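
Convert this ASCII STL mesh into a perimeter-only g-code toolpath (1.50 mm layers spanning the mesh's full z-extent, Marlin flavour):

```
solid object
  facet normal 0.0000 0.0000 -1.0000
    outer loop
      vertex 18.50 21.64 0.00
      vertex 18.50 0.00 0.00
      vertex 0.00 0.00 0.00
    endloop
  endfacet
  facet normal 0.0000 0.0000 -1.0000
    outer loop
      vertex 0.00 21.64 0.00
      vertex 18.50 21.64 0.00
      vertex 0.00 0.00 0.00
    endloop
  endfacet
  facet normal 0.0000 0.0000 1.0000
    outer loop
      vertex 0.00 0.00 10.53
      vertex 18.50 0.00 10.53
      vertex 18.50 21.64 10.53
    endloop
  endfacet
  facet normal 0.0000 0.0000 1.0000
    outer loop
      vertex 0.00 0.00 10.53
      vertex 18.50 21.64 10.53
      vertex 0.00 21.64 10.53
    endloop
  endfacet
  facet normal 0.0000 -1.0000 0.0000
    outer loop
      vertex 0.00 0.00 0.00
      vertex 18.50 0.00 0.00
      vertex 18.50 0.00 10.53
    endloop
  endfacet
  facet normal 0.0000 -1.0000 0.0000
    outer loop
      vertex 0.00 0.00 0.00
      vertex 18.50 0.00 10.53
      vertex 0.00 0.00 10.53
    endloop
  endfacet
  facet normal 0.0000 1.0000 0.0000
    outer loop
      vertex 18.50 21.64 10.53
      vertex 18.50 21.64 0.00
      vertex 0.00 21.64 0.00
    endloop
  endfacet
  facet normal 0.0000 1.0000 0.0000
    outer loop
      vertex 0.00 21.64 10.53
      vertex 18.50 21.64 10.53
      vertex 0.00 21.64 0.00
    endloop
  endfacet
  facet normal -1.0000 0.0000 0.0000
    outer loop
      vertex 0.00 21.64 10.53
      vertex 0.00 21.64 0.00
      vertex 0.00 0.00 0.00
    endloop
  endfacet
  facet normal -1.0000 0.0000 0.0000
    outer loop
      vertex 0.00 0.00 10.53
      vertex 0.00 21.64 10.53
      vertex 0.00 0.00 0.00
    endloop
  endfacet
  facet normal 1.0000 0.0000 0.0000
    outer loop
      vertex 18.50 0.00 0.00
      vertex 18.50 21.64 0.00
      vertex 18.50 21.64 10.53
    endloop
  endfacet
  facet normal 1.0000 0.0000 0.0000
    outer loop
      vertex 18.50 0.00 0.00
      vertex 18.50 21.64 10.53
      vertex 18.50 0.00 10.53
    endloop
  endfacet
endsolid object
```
; perimeter-only toolpath
G21 ; units = mm
G90 ; absolute positioning
G28 ; home
; layer 1
G0 Z1.50
G0 X0.00 Y0.00
G1 X18.50 Y0.00
G1 X18.50 Y21.64
G1 X0.00 Y21.64
G1 X0.00 Y0.00
; layer 2
G0 Z3.01
G0 X0.00 Y0.00
G1 X18.50 Y0.00
G1 X18.50 Y21.64
G1 X0.00 Y21.64
G1 X0.00 Y0.00
; layer 3
G0 Z4.51
G0 X0.00 Y0.00
G1 X18.50 Y0.00
G1 X18.50 Y21.64
G1 X0.00 Y21.64
G1 X0.00 Y0.00
; layer 4
G0 Z6.02
G0 X0.00 Y0.00
G1 X18.50 Y0.00
G1 X18.50 Y21.64
G1 X0.00 Y21.64
G1 X0.00 Y0.00
; layer 5
G0 Z7.52
G0 X0.00 Y0.00
G1 X18.50 Y0.00
G1 X18.50 Y21.64
G1 X0.00 Y21.64
G1 X0.00 Y0.00
; layer 6
G0 Z9.03
G0 X0.00 Y0.00
G1 X18.50 Y0.00
G1 X18.50 Y21.64
G1 X0.00 Y21.64
G1 X0.00 Y0.00
; layer 7
G0 Z10.53
G0 X0.00 Y0.00
G1 X18.50 Y0.00
G1 X18.50 Y21.64
G1 X0.00 Y21.64
G1 X0.00 Y0.00
M2 ; end

The solid is a rectangular box, roughly 18.5 × 21.6 mm footprint and 10.5 mm tall. Slicing at Δz = 1.50 mm — 7 equal slices spanning the solid's height, so layer i sits at z = i·h/7 — gives 7 non-empty perimeters. Each is a 4-segment closed polygon; G0 lifts to the layer z and rapids to the start vertex, then G1 traces the edges.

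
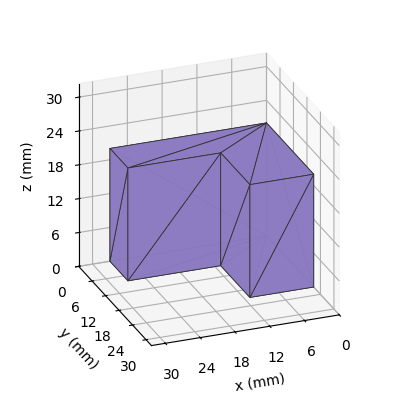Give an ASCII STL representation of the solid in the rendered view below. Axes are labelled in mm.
Reading the render: the shape is an L-shaped prism: outer 27 × 21 mm, arm thicknesses ≈ 8 mm (horizontal) and 11 mm (vertical), extruded 20 mm in z (dimensions read to the nearest mm from the axis ticks). For the STL, each face is triangulated and given an outward normal.

solid part
  facet normal 0.0000 0.0000 -1.0000
    outer loop
      vertex 27.000 8.000 0.000
      vertex 27.000 0.000 0.000
      vertex 0.000 0.000 0.000
    endloop
  endfacet
  facet normal 0.0000 0.0000 -1.0000
    outer loop
      vertex 11.000 8.000 0.000
      vertex 27.000 8.000 0.000
      vertex 0.000 0.000 0.000
    endloop
  endfacet
  facet normal 0.0000 0.0000 -1.0000
    outer loop
      vertex 11.000 21.000 0.000
      vertex 11.000 8.000 0.000
      vertex 0.000 0.000 0.000
    endloop
  endfacet
  facet normal 0.0000 0.0000 -1.0000
    outer loop
      vertex 0.000 21.000 0.000
      vertex 11.000 21.000 0.000
      vertex 0.000 0.000 0.000
    endloop
  endfacet
  facet normal 0.0000 0.0000 1.0000
    outer loop
      vertex 0.000 0.000 20.000
      vertex 27.000 0.000 20.000
      vertex 27.000 8.000 20.000
    endloop
  endfacet
  facet normal 0.0000 0.0000 1.0000
    outer loop
      vertex 0.000 0.000 20.000
      vertex 27.000 8.000 20.000
      vertex 11.000 8.000 20.000
    endloop
  endfacet
  facet normal 0.0000 0.0000 1.0000
    outer loop
      vertex 0.000 0.000 20.000
      vertex 11.000 8.000 20.000
      vertex 11.000 21.000 20.000
    endloop
  endfacet
  facet normal 0.0000 0.0000 1.0000
    outer loop
      vertex 0.000 0.000 20.000
      vertex 11.000 21.000 20.000
      vertex 0.000 21.000 20.000
    endloop
  endfacet
  facet normal 0.0000 -1.0000 0.0000
    outer loop
      vertex 0.000 0.000 0.000
      vertex 27.000 0.000 0.000
      vertex 27.000 0.000 20.000
    endloop
  endfacet
  facet normal 0.0000 -1.0000 0.0000
    outer loop
      vertex 0.000 0.000 0.000
      vertex 27.000 0.000 20.000
      vertex 0.000 0.000 20.000
    endloop
  endfacet
  facet normal 1.0000 0.0000 0.0000
    outer loop
      vertex 27.000 0.000 0.000
      vertex 27.000 8.000 0.000
      vertex 27.000 8.000 20.000
    endloop
  endfacet
  facet normal 1.0000 0.0000 0.0000
    outer loop
      vertex 27.000 0.000 0.000
      vertex 27.000 8.000 20.000
      vertex 27.000 0.000 20.000
    endloop
  endfacet
  facet normal 0.0000 1.0000 0.0000
    outer loop
      vertex 27.000 8.000 0.000
      vertex 11.000 8.000 0.000
      vertex 11.000 8.000 20.000
    endloop
  endfacet
  facet normal 0.0000 1.0000 0.0000
    outer loop
      vertex 27.000 8.000 0.000
      vertex 11.000 8.000 20.000
      vertex 27.000 8.000 20.000
    endloop
  endfacet
  facet normal 1.0000 0.0000 0.0000
    outer loop
      vertex 11.000 8.000 0.000
      vertex 11.000 21.000 0.000
      vertex 11.000 21.000 20.000
    endloop
  endfacet
  facet normal 1.0000 0.0000 0.0000
    outer loop
      vertex 11.000 8.000 0.000
      vertex 11.000 21.000 20.000
      vertex 11.000 8.000 20.000
    endloop
  endfacet
  facet normal 0.0000 1.0000 0.0000
    outer loop
      vertex 11.000 21.000 0.000
      vertex 0.000 21.000 0.000
      vertex 0.000 21.000 20.000
    endloop
  endfacet
  facet normal 0.0000 1.0000 0.0000
    outer loop
      vertex 11.000 21.000 0.000
      vertex 0.000 21.000 20.000
      vertex 11.000 21.000 20.000
    endloop
  endfacet
  facet normal -1.0000 0.0000 0.0000
    outer loop
      vertex 0.000 21.000 0.000
      vertex 0.000 0.000 0.000
      vertex 0.000 0.000 20.000
    endloop
  endfacet
  facet normal -1.0000 0.0000 0.0000
    outer loop
      vertex 0.000 21.000 0.000
      vertex 0.000 0.000 20.000
      vertex 0.000 21.000 20.000
    endloop
  endfacet
endsolid part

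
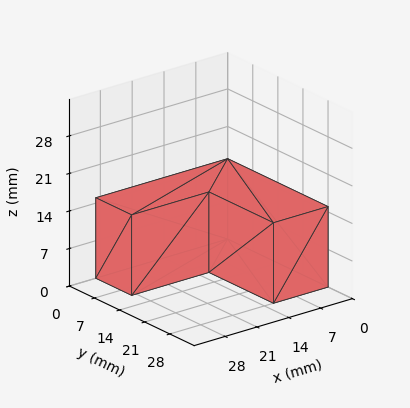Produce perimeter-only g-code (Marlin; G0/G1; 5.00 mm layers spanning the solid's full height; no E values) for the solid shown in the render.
Reading the render: the shape is an L-shaped prism: outer 29 × 28 mm, arm thicknesses ≈ 10 mm (horizontal) and 12 mm (vertical), extruded 15 mm in z (dimensions read to the nearest mm from the axis ticks). For the g-code, the solid's height is divided into equal slices at the stated Δz and each level perimeter traced with G1 moves after a G0 lift.

; perimeter-only toolpath
G21 ; units = mm
G90 ; absolute positioning
G28 ; home
; layer 1
G0 Z5.00
G0 X0.00 Y0.00
G1 X29.00 Y0.00
G1 X29.00 Y10.00
G1 X12.00 Y10.00
G1 X12.00 Y28.00
G1 X0.00 Y28.00
G1 X0.00 Y0.00
; layer 2
G0 Z10.00
G0 X0.00 Y0.00
G1 X29.00 Y0.00
G1 X29.00 Y10.00
G1 X12.00 Y10.00
G1 X12.00 Y28.00
G1 X0.00 Y28.00
G1 X0.00 Y0.00
; layer 3
G0 Z15.00
G0 X0.00 Y0.00
G1 X29.00 Y0.00
G1 X29.00 Y10.00
G1 X12.00 Y10.00
G1 X12.00 Y28.00
G1 X0.00 Y28.00
G1 X0.00 Y0.00
M2 ; end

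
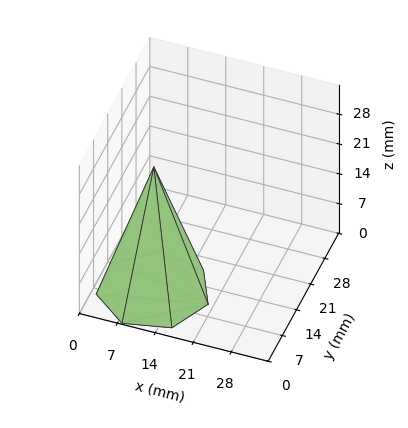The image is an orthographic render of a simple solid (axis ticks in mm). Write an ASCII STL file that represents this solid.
Reading the render: the shape is a regular 7-sided pyramid, base circumscribed radius ≈ 10 mm, apex at z ≈ 29 mm (dimensions read to the nearest mm from the axis ticks). For the STL, each face is triangulated and given an outward normal.

solid part
  facet normal 0.0000 0.0000 -1.0000
    outer loop
      vertex 7.775 19.749 0.000
      vertex 16.235 17.818 0.000
      vertex 20.000 10.000 0.000
    endloop
  endfacet
  facet normal 0.0000 0.0000 -1.0000
    outer loop
      vertex 0.990 14.339 0.000
      vertex 7.775 19.749 0.000
      vertex 20.000 10.000 0.000
    endloop
  endfacet
  facet normal 0.0000 0.0000 -1.0000
    outer loop
      vertex 0.990 5.661 0.000
      vertex 0.990 14.339 0.000
      vertex 20.000 10.000 0.000
    endloop
  endfacet
  facet normal 0.0000 0.0000 -1.0000
    outer loop
      vertex 7.775 0.251 0.000
      vertex 0.990 5.661 0.000
      vertex 20.000 10.000 0.000
    endloop
  endfacet
  facet normal 0.0000 0.0000 -1.0000
    outer loop
      vertex 16.235 2.182 0.000
      vertex 7.775 0.251 0.000
      vertex 20.000 10.000 0.000
    endloop
  endfacet
  facet normal 0.8604 0.4144 0.2967
    outer loop
      vertex 20.000 10.000 0.000
      vertex 16.235 17.818 0.000
      vertex 10.000 10.000 29.000
    endloop
  endfacet
  facet normal 0.2125 0.9310 0.2967
    outer loop
      vertex 16.235 17.818 0.000
      vertex 7.775 19.749 0.000
      vertex 10.000 10.000 29.000
    endloop
  endfacet
  facet normal -0.5954 0.7467 0.2967
    outer loop
      vertex 7.775 19.749 0.000
      vertex 0.990 14.339 0.000
      vertex 10.000 10.000 29.000
    endloop
  endfacet
  facet normal -0.9550 0.0000 0.2967
    outer loop
      vertex 0.990 14.339 0.000
      vertex 0.990 5.661 0.000
      vertex 10.000 10.000 29.000
    endloop
  endfacet
  facet normal -0.5954 -0.7467 0.2967
    outer loop
      vertex 0.990 5.661 0.000
      vertex 7.775 0.251 0.000
      vertex 10.000 10.000 29.000
    endloop
  endfacet
  facet normal 0.2125 -0.9310 0.2967
    outer loop
      vertex 7.775 0.251 0.000
      vertex 16.235 2.182 0.000
      vertex 10.000 10.000 29.000
    endloop
  endfacet
  facet normal 0.8604 -0.4144 0.2967
    outer loop
      vertex 16.235 2.182 0.000
      vertex 20.000 10.000 0.000
      vertex 10.000 10.000 29.000
    endloop
  endfacet
endsolid part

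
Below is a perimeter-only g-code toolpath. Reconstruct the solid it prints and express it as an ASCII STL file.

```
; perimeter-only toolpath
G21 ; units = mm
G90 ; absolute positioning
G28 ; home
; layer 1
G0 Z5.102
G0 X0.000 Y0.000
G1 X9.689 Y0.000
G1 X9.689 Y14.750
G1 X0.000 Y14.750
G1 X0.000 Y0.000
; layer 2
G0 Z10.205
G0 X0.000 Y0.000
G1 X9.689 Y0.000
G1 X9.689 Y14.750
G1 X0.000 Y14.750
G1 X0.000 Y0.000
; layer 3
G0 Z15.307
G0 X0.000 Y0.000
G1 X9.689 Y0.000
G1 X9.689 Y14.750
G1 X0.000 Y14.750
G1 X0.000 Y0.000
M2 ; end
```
solid part
  facet normal 0.0000 0.0000 -1.0000
    outer loop
      vertex 9.689 14.750 0.000
      vertex 9.689 0.000 0.000
      vertex 0.000 0.000 0.000
    endloop
  endfacet
  facet normal 0.0000 0.0000 -1.0000
    outer loop
      vertex 0.000 14.750 0.000
      vertex 9.689 14.750 0.000
      vertex 0.000 0.000 0.000
    endloop
  endfacet
  facet normal 0.0000 0.0000 1.0000
    outer loop
      vertex 0.000 0.000 15.307
      vertex 9.689 0.000 15.307
      vertex 9.689 14.750 15.307
    endloop
  endfacet
  facet normal 0.0000 0.0000 1.0000
    outer loop
      vertex 0.000 0.000 15.307
      vertex 9.689 14.750 15.307
      vertex 0.000 14.750 15.307
    endloop
  endfacet
  facet normal 0.0000 -1.0000 0.0000
    outer loop
      vertex 0.000 0.000 0.000
      vertex 9.689 0.000 0.000
      vertex 9.689 0.000 15.307
    endloop
  endfacet
  facet normal 0.0000 -1.0000 0.0000
    outer loop
      vertex 0.000 0.000 0.000
      vertex 9.689 0.000 15.307
      vertex 0.000 0.000 15.307
    endloop
  endfacet
  facet normal 0.0000 1.0000 0.0000
    outer loop
      vertex 9.689 14.750 15.307
      vertex 9.689 14.750 0.000
      vertex 0.000 14.750 0.000
    endloop
  endfacet
  facet normal 0.0000 1.0000 0.0000
    outer loop
      vertex 0.000 14.750 15.307
      vertex 9.689 14.750 15.307
      vertex 0.000 14.750 0.000
    endloop
  endfacet
  facet normal -1.0000 0.0000 0.0000
    outer loop
      vertex 0.000 14.750 15.307
      vertex 0.000 14.750 0.000
      vertex 0.000 0.000 0.000
    endloop
  endfacet
  facet normal -1.0000 0.0000 0.0000
    outer loop
      vertex 0.000 0.000 15.307
      vertex 0.000 14.750 15.307
      vertex 0.000 0.000 0.000
    endloop
  endfacet
  facet normal 1.0000 0.0000 0.0000
    outer loop
      vertex 9.689 0.000 0.000
      vertex 9.689 14.750 0.000
      vertex 9.689 14.750 15.307
    endloop
  endfacet
  facet normal 1.0000 0.0000 0.0000
    outer loop
      vertex 9.689 0.000 0.000
      vertex 9.689 14.750 15.307
      vertex 9.689 0.000 15.307
    endloop
  endfacet
endsolid part

The G0 Z moves step by Δz≈5.102 mm. Every layer's G1 loop is the same polygon, so the solid is a straight extrusion of it from z=0 to z≈15.3. Closing with flat bottom and top caps and triangulating gives 12 facets — a rectangular box, roughly 9.69 × 14.8 mm footprint and 15.3 mm tall.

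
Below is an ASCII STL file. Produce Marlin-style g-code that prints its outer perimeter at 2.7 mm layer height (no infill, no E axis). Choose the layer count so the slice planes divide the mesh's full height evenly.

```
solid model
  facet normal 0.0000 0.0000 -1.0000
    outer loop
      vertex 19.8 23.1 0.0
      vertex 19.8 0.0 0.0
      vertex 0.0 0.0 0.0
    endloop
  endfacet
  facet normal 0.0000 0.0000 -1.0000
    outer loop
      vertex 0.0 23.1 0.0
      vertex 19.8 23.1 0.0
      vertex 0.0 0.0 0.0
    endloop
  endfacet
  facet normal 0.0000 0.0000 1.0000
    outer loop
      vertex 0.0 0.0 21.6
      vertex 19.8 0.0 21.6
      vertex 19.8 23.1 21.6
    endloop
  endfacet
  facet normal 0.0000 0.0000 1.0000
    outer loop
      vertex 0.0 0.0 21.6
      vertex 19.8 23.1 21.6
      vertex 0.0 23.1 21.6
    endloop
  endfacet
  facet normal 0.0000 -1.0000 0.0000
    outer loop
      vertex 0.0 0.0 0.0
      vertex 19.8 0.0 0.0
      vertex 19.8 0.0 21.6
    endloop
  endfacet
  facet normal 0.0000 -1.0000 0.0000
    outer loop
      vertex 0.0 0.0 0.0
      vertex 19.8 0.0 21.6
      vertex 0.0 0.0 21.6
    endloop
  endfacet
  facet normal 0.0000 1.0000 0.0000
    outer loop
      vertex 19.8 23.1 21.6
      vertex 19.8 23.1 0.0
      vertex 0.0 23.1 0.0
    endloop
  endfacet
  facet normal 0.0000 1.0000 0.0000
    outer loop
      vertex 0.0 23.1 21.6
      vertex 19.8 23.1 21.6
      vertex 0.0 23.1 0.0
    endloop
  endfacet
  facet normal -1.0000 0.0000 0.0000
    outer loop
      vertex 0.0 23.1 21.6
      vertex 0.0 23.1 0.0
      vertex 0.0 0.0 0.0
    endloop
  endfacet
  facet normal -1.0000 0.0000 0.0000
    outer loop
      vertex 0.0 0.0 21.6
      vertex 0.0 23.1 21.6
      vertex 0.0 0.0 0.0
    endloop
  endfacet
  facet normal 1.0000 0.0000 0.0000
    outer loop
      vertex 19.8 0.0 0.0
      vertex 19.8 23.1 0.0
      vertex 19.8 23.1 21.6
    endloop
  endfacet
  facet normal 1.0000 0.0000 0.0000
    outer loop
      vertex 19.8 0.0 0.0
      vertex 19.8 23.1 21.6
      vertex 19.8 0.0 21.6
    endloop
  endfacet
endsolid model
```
; perimeter-only toolpath
G21 ; units = mm
G90 ; absolute positioning
G28 ; home
; layer 1
G0 Z2.7
G0 X0.0 Y0.0
G1 X19.8 Y0.0
G1 X19.8 Y23.1
G1 X0.0 Y23.1
G1 X0.0 Y0.0
; layer 2
G0 Z5.4
G0 X0.0 Y0.0
G1 X19.8 Y0.0
G1 X19.8 Y23.1
G1 X0.0 Y23.1
G1 X0.0 Y0.0
; layer 3
G0 Z8.1
G0 X0.0 Y0.0
G1 X19.8 Y0.0
G1 X19.8 Y23.1
G1 X0.0 Y23.1
G1 X0.0 Y0.0
; layer 4
G0 Z10.8
G0 X0.0 Y0.0
G1 X19.8 Y0.0
G1 X19.8 Y23.1
G1 X0.0 Y23.1
G1 X0.0 Y0.0
; layer 5
G0 Z13.5
G0 X0.0 Y0.0
G1 X19.8 Y0.0
G1 X19.8 Y23.1
G1 X0.0 Y23.1
G1 X0.0 Y0.0
; layer 6
G0 Z16.2
G0 X0.0 Y0.0
G1 X19.8 Y0.0
G1 X19.8 Y23.1
G1 X0.0 Y23.1
G1 X0.0 Y0.0
; layer 7
G0 Z18.9
G0 X0.0 Y0.0
G1 X19.8 Y0.0
G1 X19.8 Y23.1
G1 X0.0 Y23.1
G1 X0.0 Y0.0
; layer 8
G0 Z21.6
G0 X0.0 Y0.0
G1 X19.8 Y0.0
G1 X19.8 Y23.1
G1 X0.0 Y23.1
G1 X0.0 Y0.0
M2 ; end

The solid is a rectangular box, roughly 19.8 × 23.1 mm footprint and 21.6 mm tall. Slicing at Δz = 2.7 mm — 8 equal slices spanning the solid's height, so layer i sits at z = i·h/8 — gives 8 non-empty perimeters. Each is a 4-segment closed polygon; G0 lifts to the layer z and rapids to the start vertex, then G1 traces the edges.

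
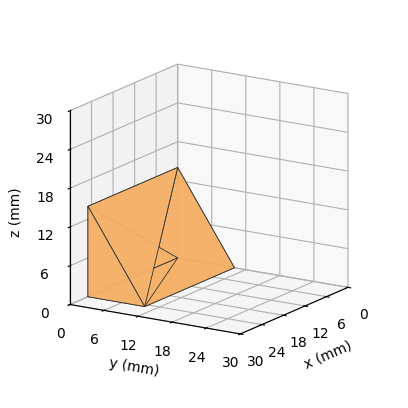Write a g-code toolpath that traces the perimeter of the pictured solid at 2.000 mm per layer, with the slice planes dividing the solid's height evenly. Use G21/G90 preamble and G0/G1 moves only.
Reading the render: the shape is a wedge (ramp): 25 × 10 mm base, rising to 14 mm along the y=0 edge and sloping linearly to z=0 at y=10 (dimensions read to the nearest mm from the axis ticks). For the g-code, the solid's height is divided into equal slices at the stated Δz and each level perimeter traced with G1 moves after a G0 lift.

; perimeter-only toolpath
G21 ; units = mm
G90 ; absolute positioning
G28 ; home
; layer 1
G0 Z2.000
G0 X0.000 Y0.000
G1 X25.000 Y0.000
G1 X25.000 Y8.571
G1 X0.000 Y8.571
G1 X0.000 Y0.000
; layer 2
G0 Z4.000
G0 X0.000 Y0.000
G1 X25.000 Y0.000
G1 X25.000 Y7.143
G1 X0.000 Y7.143
G1 X0.000 Y0.000
; layer 3
G0 Z6.000
G0 X0.000 Y0.000
G1 X25.000 Y0.000
G1 X25.000 Y5.714
G1 X0.000 Y5.714
G1 X0.000 Y0.000
; layer 4
G0 Z8.000
G0 X0.000 Y0.000
G1 X25.000 Y0.000
G1 X25.000 Y4.286
G1 X0.000 Y4.286
G1 X0.000 Y0.000
; layer 5
G0 Z10.000
G0 X0.000 Y0.000
G1 X25.000 Y0.000
G1 X25.000 Y2.857
G1 X0.000 Y2.857
G1 X0.000 Y0.000
; layer 6
G0 Z12.000
G0 X0.000 Y0.000
G1 X25.000 Y0.000
G1 X25.000 Y1.429
G1 X0.000 Y1.429
G1 X0.000 Y0.000
M2 ; end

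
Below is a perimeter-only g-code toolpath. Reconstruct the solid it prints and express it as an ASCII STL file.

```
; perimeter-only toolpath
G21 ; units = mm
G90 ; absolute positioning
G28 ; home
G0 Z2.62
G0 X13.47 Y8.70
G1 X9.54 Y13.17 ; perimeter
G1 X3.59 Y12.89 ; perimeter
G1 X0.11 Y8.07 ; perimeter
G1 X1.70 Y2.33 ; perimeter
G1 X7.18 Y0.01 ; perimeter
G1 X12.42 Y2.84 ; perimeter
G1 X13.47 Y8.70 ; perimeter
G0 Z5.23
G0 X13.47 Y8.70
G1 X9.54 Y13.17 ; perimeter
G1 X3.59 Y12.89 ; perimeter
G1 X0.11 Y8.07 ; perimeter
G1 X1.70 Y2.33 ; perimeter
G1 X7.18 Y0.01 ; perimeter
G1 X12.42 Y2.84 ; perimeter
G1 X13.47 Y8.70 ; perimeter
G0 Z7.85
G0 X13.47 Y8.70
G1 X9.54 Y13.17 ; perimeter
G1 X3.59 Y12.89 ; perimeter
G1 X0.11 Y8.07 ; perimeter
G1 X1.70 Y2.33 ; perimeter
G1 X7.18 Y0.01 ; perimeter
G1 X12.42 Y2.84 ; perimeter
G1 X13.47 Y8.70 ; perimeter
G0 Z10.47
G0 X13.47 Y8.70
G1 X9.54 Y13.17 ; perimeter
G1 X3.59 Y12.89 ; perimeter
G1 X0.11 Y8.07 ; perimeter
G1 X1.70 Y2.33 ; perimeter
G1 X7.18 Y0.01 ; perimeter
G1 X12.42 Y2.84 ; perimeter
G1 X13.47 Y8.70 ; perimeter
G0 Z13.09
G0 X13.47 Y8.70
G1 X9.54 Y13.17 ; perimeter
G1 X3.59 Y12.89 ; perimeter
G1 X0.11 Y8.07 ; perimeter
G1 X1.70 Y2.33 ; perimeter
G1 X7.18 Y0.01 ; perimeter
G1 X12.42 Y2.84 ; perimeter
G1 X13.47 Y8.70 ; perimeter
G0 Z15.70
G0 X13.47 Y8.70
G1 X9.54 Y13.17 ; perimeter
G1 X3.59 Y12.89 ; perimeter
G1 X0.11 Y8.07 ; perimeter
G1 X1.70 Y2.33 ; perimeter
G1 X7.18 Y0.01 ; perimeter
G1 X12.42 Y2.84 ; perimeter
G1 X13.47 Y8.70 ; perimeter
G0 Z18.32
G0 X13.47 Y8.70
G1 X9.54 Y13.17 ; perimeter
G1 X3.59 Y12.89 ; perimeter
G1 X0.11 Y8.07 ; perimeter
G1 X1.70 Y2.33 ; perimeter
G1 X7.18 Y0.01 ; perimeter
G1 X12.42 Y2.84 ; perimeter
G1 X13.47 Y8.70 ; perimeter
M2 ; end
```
solid part
  facet normal 0.0000 0.0000 -1.0000
    outer loop
      vertex 3.59 12.89 0.00
      vertex 9.54 13.17 0.00
      vertex 13.47 8.70 0.00
    endloop
  endfacet
  facet normal 0.0000 0.0000 -1.0000
    outer loop
      vertex 0.11 8.07 0.00
      vertex 3.59 12.89 0.00
      vertex 13.47 8.70 0.00
    endloop
  endfacet
  facet normal 0.0000 0.0000 -1.0000
    outer loop
      vertex 1.70 2.33 0.00
      vertex 0.11 8.07 0.00
      vertex 13.47 8.70 0.00
    endloop
  endfacet
  facet normal 0.0000 0.0000 -1.0000
    outer loop
      vertex 7.18 0.01 0.00
      vertex 1.70 2.33 0.00
      vertex 13.47 8.70 0.00
    endloop
  endfacet
  facet normal 0.0000 0.0000 -1.0000
    outer loop
      vertex 12.42 2.84 0.00
      vertex 7.18 0.01 0.00
      vertex 13.47 8.70 0.00
    endloop
  endfacet
  facet normal 0.0000 0.0000 1.0000
    outer loop
      vertex 13.47 8.70 18.32
      vertex 9.54 13.17 18.32
      vertex 3.59 12.89 18.32
    endloop
  endfacet
  facet normal 0.0000 0.0000 1.0000
    outer loop
      vertex 13.47 8.70 18.32
      vertex 3.59 12.89 18.32
      vertex 0.11 8.07 18.32
    endloop
  endfacet
  facet normal 0.0000 0.0000 1.0000
    outer loop
      vertex 13.47 8.70 18.32
      vertex 0.11 8.07 18.32
      vertex 1.70 2.33 18.32
    endloop
  endfacet
  facet normal 0.0000 0.0000 1.0000
    outer loop
      vertex 13.47 8.70 18.32
      vertex 1.70 2.33 18.32
      vertex 7.18 0.01 18.32
    endloop
  endfacet
  facet normal 0.0000 0.0000 1.0000
    outer loop
      vertex 13.47 8.70 18.32
      vertex 7.18 0.01 18.32
      vertex 12.42 2.84 18.32
    endloop
  endfacet
  facet normal 0.7510 0.6603 0.0000
    outer loop
      vertex 13.47 8.70 0.00
      vertex 9.54 13.17 0.00
      vertex 9.54 13.17 18.32
    endloop
  endfacet
  facet normal 0.7510 0.6603 0.0000
    outer loop
      vertex 13.47 8.70 0.00
      vertex 9.54 13.17 18.32
      vertex 13.47 8.70 18.32
    endloop
  endfacet
  facet normal -0.0470 0.9989 0.0000
    outer loop
      vertex 9.54 13.17 0.00
      vertex 3.59 12.89 0.00
      vertex 3.59 12.89 18.32
    endloop
  endfacet
  facet normal -0.0470 0.9989 0.0000
    outer loop
      vertex 9.54 13.17 0.00
      vertex 3.59 12.89 18.32
      vertex 9.54 13.17 18.32
    endloop
  endfacet
  facet normal -0.8108 0.5854 0.0000
    outer loop
      vertex 3.59 12.89 0.00
      vertex 0.11 8.07 0.00
      vertex 0.11 8.07 18.32
    endloop
  endfacet
  facet normal -0.8108 0.5854 0.0000
    outer loop
      vertex 3.59 12.89 0.00
      vertex 0.11 8.07 18.32
      vertex 3.59 12.89 18.32
    endloop
  endfacet
  facet normal -0.9637 -0.2670 0.0000
    outer loop
      vertex 0.11 8.07 0.00
      vertex 1.70 2.33 0.00
      vertex 1.70 2.33 18.32
    endloop
  endfacet
  facet normal -0.9637 -0.2670 0.0000
    outer loop
      vertex 0.11 8.07 0.00
      vertex 1.70 2.33 18.32
      vertex 0.11 8.07 18.32
    endloop
  endfacet
  facet normal -0.3899 -0.9209 0.0000
    outer loop
      vertex 1.70 2.33 0.00
      vertex 7.18 0.01 0.00
      vertex 7.18 0.01 18.32
    endloop
  endfacet
  facet normal -0.3899 -0.9209 0.0000
    outer loop
      vertex 1.70 2.33 0.00
      vertex 7.18 0.01 18.32
      vertex 1.70 2.33 18.32
    endloop
  endfacet
  facet normal 0.4752 -0.8799 0.0000
    outer loop
      vertex 7.18 0.01 0.00
      vertex 12.42 2.84 0.00
      vertex 12.42 2.84 18.32
    endloop
  endfacet
  facet normal 0.4752 -0.8799 0.0000
    outer loop
      vertex 7.18 0.01 0.00
      vertex 12.42 2.84 18.32
      vertex 7.18 0.01 18.32
    endloop
  endfacet
  facet normal 0.9843 -0.1764 0.0000
    outer loop
      vertex 12.42 2.84 0.00
      vertex 13.47 8.70 0.00
      vertex 13.47 8.70 18.32
    endloop
  endfacet
  facet normal 0.9843 -0.1764 0.0000
    outer loop
      vertex 12.42 2.84 0.00
      vertex 13.47 8.70 18.32
      vertex 12.42 2.84 18.32
    endloop
  endfacet
endsolid part

The G0 Z moves step by Δz≈2.62 mm. Every layer's G1 loop is the same polygon, so the solid is a straight extrusion of it from z=0 to z≈18.3. Closing with flat bottom and top caps and triangulating gives 24 facets — a regular 7-sided prism (a cylinder approximated with 7 flat sides), circumscribed radius ≈ 6.86 mm, height ≈ 18.3 mm.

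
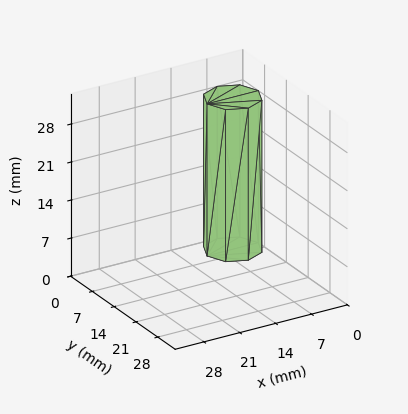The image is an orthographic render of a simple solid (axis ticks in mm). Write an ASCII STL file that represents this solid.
Reading the render: the shape is a regular 8-sided prism (a cylinder approximated with 8 flat sides), circumscribed radius ≈ 5 mm, height ≈ 28 mm (dimensions read to the nearest mm from the axis ticks). For the STL, each face is triangulated and given an outward normal.

solid part
  facet normal 0.0000 0.0000 -1.0000
    outer loop
      vertex 5.000 10.000 0.000
      vertex 8.536 8.536 0.000
      vertex 10.000 5.000 0.000
    endloop
  endfacet
  facet normal 0.0000 0.0000 -1.0000
    outer loop
      vertex 1.464 8.536 0.000
      vertex 5.000 10.000 0.000
      vertex 10.000 5.000 0.000
    endloop
  endfacet
  facet normal 0.0000 0.0000 -1.0000
    outer loop
      vertex 0.000 5.000 0.000
      vertex 1.464 8.536 0.000
      vertex 10.000 5.000 0.000
    endloop
  endfacet
  facet normal 0.0000 0.0000 -1.0000
    outer loop
      vertex 1.464 1.464 0.000
      vertex 0.000 5.000 0.000
      vertex 10.000 5.000 0.000
    endloop
  endfacet
  facet normal 0.0000 0.0000 -1.0000
    outer loop
      vertex 5.000 0.000 0.000
      vertex 1.464 1.464 0.000
      vertex 10.000 5.000 0.000
    endloop
  endfacet
  facet normal 0.0000 0.0000 -1.0000
    outer loop
      vertex 8.536 1.464 0.000
      vertex 5.000 0.000 0.000
      vertex 10.000 5.000 0.000
    endloop
  endfacet
  facet normal 0.0000 0.0000 1.0000
    outer loop
      vertex 10.000 5.000 28.000
      vertex 8.536 8.536 28.000
      vertex 5.000 10.000 28.000
    endloop
  endfacet
  facet normal 0.0000 0.0000 1.0000
    outer loop
      vertex 10.000 5.000 28.000
      vertex 5.000 10.000 28.000
      vertex 1.464 8.536 28.000
    endloop
  endfacet
  facet normal 0.0000 0.0000 1.0000
    outer loop
      vertex 10.000 5.000 28.000
      vertex 1.464 8.536 28.000
      vertex 0.000 5.000 28.000
    endloop
  endfacet
  facet normal 0.0000 0.0000 1.0000
    outer loop
      vertex 10.000 5.000 28.000
      vertex 0.000 5.000 28.000
      vertex 1.464 1.464 28.000
    endloop
  endfacet
  facet normal 0.0000 0.0000 1.0000
    outer loop
      vertex 10.000 5.000 28.000
      vertex 1.464 1.464 28.000
      vertex 5.000 0.000 28.000
    endloop
  endfacet
  facet normal 0.0000 0.0000 1.0000
    outer loop
      vertex 10.000 5.000 28.000
      vertex 5.000 0.000 28.000
      vertex 8.536 1.464 28.000
    endloop
  endfacet
  facet normal 0.9239 0.3825 0.0000
    outer loop
      vertex 10.000 5.000 0.000
      vertex 8.536 8.536 0.000
      vertex 8.536 8.536 28.000
    endloop
  endfacet
  facet normal 0.9239 0.3825 0.0000
    outer loop
      vertex 10.000 5.000 0.000
      vertex 8.536 8.536 28.000
      vertex 10.000 5.000 28.000
    endloop
  endfacet
  facet normal 0.3825 0.9239 0.0000
    outer loop
      vertex 8.536 8.536 0.000
      vertex 5.000 10.000 0.000
      vertex 5.000 10.000 28.000
    endloop
  endfacet
  facet normal 0.3825 0.9239 0.0000
    outer loop
      vertex 8.536 8.536 0.000
      vertex 5.000 10.000 28.000
      vertex 8.536 8.536 28.000
    endloop
  endfacet
  facet normal -0.3825 0.9239 0.0000
    outer loop
      vertex 5.000 10.000 0.000
      vertex 1.464 8.536 0.000
      vertex 1.464 8.536 28.000
    endloop
  endfacet
  facet normal -0.3825 0.9239 0.0000
    outer loop
      vertex 5.000 10.000 0.000
      vertex 1.464 8.536 28.000
      vertex 5.000 10.000 28.000
    endloop
  endfacet
  facet normal -0.9239 0.3825 0.0000
    outer loop
      vertex 1.464 8.536 0.000
      vertex 0.000 5.000 0.000
      vertex 0.000 5.000 28.000
    endloop
  endfacet
  facet normal -0.9239 0.3825 0.0000
    outer loop
      vertex 1.464 8.536 0.000
      vertex 0.000 5.000 28.000
      vertex 1.464 8.536 28.000
    endloop
  endfacet
  facet normal -0.9239 -0.3825 0.0000
    outer loop
      vertex 0.000 5.000 0.000
      vertex 1.464 1.464 0.000
      vertex 1.464 1.464 28.000
    endloop
  endfacet
  facet normal -0.9239 -0.3825 0.0000
    outer loop
      vertex 0.000 5.000 0.000
      vertex 1.464 1.464 28.000
      vertex 0.000 5.000 28.000
    endloop
  endfacet
  facet normal -0.3825 -0.9239 0.0000
    outer loop
      vertex 1.464 1.464 0.000
      vertex 5.000 0.000 0.000
      vertex 5.000 0.000 28.000
    endloop
  endfacet
  facet normal -0.3825 -0.9239 0.0000
    outer loop
      vertex 1.464 1.464 0.000
      vertex 5.000 0.000 28.000
      vertex 1.464 1.464 28.000
    endloop
  endfacet
  facet normal 0.3825 -0.9239 0.0000
    outer loop
      vertex 5.000 0.000 0.000
      vertex 8.536 1.464 0.000
      vertex 8.536 1.464 28.000
    endloop
  endfacet
  facet normal 0.3825 -0.9239 0.0000
    outer loop
      vertex 5.000 0.000 0.000
      vertex 8.536 1.464 28.000
      vertex 5.000 0.000 28.000
    endloop
  endfacet
  facet normal 0.9239 -0.3825 0.0000
    outer loop
      vertex 8.536 1.464 0.000
      vertex 10.000 5.000 0.000
      vertex 10.000 5.000 28.000
    endloop
  endfacet
  facet normal 0.9239 -0.3825 0.0000
    outer loop
      vertex 8.536 1.464 0.000
      vertex 10.000 5.000 28.000
      vertex 8.536 1.464 28.000
    endloop
  endfacet
endsolid part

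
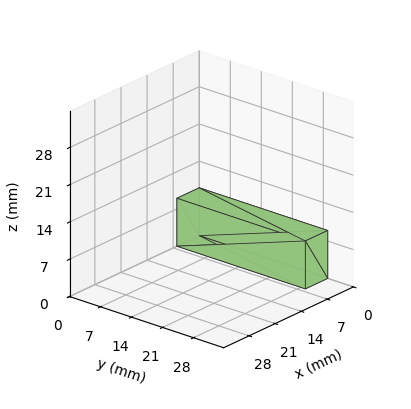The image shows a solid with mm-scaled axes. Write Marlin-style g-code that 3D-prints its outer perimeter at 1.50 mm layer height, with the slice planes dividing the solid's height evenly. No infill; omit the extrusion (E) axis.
Reading the render: the shape is a rectangular box, roughly 6 × 29 mm footprint and 9 mm tall (dimensions read to the nearest mm from the axis ticks). For the g-code, the solid's height is divided into equal slices at the stated Δz and each level perimeter traced with G1 moves after a G0 lift.

; perimeter-only toolpath
G21 ; units = mm
G90 ; absolute positioning
G28 ; home
; layer 1
G0 Z1.50
G0 X0.00 Y0.00
G1 X6.00 Y0.00
G1 X6.00 Y29.00
G1 X0.00 Y29.00
G1 X0.00 Y0.00
; layer 2
G0 Z3.00
G0 X0.00 Y0.00
G1 X6.00 Y0.00
G1 X6.00 Y29.00
G1 X0.00 Y29.00
G1 X0.00 Y0.00
; layer 3
G0 Z4.50
G0 X0.00 Y0.00
G1 X6.00 Y0.00
G1 X6.00 Y29.00
G1 X0.00 Y29.00
G1 X0.00 Y0.00
; layer 4
G0 Z6.00
G0 X0.00 Y0.00
G1 X6.00 Y0.00
G1 X6.00 Y29.00
G1 X0.00 Y29.00
G1 X0.00 Y0.00
; layer 5
G0 Z7.50
G0 X0.00 Y0.00
G1 X6.00 Y0.00
G1 X6.00 Y29.00
G1 X0.00 Y29.00
G1 X0.00 Y0.00
; layer 6
G0 Z9.00
G0 X0.00 Y0.00
G1 X6.00 Y0.00
G1 X6.00 Y29.00
G1 X0.00 Y29.00
G1 X0.00 Y0.00
M2 ; end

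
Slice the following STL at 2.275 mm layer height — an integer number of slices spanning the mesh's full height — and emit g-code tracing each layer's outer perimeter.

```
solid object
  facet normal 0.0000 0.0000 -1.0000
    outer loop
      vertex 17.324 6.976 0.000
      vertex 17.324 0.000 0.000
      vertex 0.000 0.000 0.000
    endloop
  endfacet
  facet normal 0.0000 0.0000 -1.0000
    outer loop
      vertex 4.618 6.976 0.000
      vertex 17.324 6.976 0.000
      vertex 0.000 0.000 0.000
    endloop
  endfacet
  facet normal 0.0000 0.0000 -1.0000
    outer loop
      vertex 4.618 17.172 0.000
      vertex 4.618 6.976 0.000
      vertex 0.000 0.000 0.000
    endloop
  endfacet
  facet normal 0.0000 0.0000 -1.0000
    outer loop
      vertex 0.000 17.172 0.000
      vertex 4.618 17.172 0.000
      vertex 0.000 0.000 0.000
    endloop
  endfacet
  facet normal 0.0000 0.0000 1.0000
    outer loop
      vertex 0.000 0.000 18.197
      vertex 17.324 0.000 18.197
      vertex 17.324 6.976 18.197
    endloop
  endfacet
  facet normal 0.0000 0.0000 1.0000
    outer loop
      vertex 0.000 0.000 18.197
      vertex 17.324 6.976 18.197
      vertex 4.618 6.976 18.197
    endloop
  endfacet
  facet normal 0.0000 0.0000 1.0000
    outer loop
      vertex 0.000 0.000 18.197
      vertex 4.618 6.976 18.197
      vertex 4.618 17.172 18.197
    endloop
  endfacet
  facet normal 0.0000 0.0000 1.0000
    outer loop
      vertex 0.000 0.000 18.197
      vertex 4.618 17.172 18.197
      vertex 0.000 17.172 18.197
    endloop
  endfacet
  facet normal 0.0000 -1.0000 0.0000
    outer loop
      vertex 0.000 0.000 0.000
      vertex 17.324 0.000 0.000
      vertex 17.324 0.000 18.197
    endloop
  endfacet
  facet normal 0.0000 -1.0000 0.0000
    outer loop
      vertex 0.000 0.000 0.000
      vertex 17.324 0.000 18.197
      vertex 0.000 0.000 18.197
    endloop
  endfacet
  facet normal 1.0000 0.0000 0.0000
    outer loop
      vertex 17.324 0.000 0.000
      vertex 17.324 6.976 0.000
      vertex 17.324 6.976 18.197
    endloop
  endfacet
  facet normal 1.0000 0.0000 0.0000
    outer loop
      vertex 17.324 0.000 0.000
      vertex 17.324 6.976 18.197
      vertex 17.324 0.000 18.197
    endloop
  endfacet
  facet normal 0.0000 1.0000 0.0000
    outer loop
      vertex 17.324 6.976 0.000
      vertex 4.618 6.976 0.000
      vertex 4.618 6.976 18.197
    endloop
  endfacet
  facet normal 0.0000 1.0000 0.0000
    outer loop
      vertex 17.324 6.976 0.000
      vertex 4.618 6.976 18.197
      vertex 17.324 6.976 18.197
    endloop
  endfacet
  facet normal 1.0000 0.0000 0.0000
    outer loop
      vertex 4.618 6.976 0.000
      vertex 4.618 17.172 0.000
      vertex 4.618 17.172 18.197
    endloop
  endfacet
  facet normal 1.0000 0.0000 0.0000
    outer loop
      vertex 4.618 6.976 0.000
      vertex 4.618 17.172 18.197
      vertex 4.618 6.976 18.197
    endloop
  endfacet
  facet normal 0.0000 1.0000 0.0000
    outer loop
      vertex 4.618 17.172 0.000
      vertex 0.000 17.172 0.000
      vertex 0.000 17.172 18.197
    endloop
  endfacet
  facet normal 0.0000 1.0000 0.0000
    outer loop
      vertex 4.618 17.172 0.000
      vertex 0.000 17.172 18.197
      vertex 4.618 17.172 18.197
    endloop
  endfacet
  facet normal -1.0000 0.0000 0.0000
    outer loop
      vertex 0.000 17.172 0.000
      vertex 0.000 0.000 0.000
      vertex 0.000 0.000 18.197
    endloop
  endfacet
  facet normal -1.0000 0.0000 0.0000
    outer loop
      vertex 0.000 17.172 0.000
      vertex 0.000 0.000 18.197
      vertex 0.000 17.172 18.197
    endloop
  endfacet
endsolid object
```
; perimeter-only toolpath
G21 ; units = mm
G90 ; absolute positioning
G28 ; home
; layer 1
G0 Z2.275
G0 X0.000 Y0.000
G1 X17.324 Y0.000
G1 X17.324 Y6.976
G1 X4.618 Y6.976
G1 X4.618 Y17.172
G1 X0.000 Y17.172
G1 X0.000 Y0.000
; layer 2
G0 Z4.549
G0 X0.000 Y0.000
G1 X17.324 Y0.000
G1 X17.324 Y6.976
G1 X4.618 Y6.976
G1 X4.618 Y17.172
G1 X0.000 Y17.172
G1 X0.000 Y0.000
; layer 3
G0 Z6.824
G0 X0.000 Y0.000
G1 X17.324 Y0.000
G1 X17.324 Y6.976
G1 X4.618 Y6.976
G1 X4.618 Y17.172
G1 X0.000 Y17.172
G1 X0.000 Y0.000
; layer 4
G0 Z9.098
G0 X0.000 Y0.000
G1 X17.324 Y0.000
G1 X17.324 Y6.976
G1 X4.618 Y6.976
G1 X4.618 Y17.172
G1 X0.000 Y17.172
G1 X0.000 Y0.000
; layer 5
G0 Z11.373
G0 X0.000 Y0.000
G1 X17.324 Y0.000
G1 X17.324 Y6.976
G1 X4.618 Y6.976
G1 X4.618 Y17.172
G1 X0.000 Y17.172
G1 X0.000 Y0.000
; layer 6
G0 Z13.648
G0 X0.000 Y0.000
G1 X17.324 Y0.000
G1 X17.324 Y6.976
G1 X4.618 Y6.976
G1 X4.618 Y17.172
G1 X0.000 Y17.172
G1 X0.000 Y0.000
; layer 7
G0 Z15.922
G0 X0.000 Y0.000
G1 X17.324 Y0.000
G1 X17.324 Y6.976
G1 X4.618 Y6.976
G1 X4.618 Y17.172
G1 X0.000 Y17.172
G1 X0.000 Y0.000
; layer 8
G0 Z18.197
G0 X0.000 Y0.000
G1 X17.324 Y0.000
G1 X17.324 Y6.976
G1 X4.618 Y6.976
G1 X4.618 Y17.172
G1 X0.000 Y17.172
G1 X0.000 Y0.000
M2 ; end

The solid is an L-shaped prism: outer 17.3 × 17.2 mm, arm thicknesses ≈ 6.98 mm (horizontal) and 4.62 mm (vertical), extruded 18.2 mm in z. Slicing at Δz = 2.275 mm — 8 equal slices spanning the solid's height, so layer i sits at z = i·h/8 — gives 8 non-empty perimeters. Each is a 6-segment closed polygon; G0 lifts to the layer z and rapids to the start vertex, then G1 traces the edges.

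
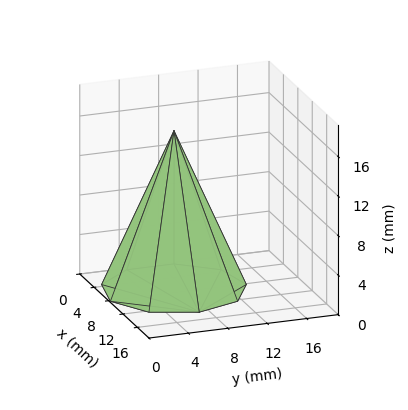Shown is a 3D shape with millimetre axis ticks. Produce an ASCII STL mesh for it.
Reading the render: the shape is a regular 9-sided pyramid, base circumscribed radius ≈ 7 mm, apex at z ≈ 16 mm (dimensions read to the nearest mm from the axis ticks). For the STL, each face is triangulated and given an outward normal.

solid part
  facet normal 0.0000 0.0000 -1.0000
    outer loop
      vertex 8.216 13.894 0.000
      vertex 12.362 11.500 0.000
      vertex 14.000 7.000 0.000
    endloop
  endfacet
  facet normal 0.0000 0.0000 -1.0000
    outer loop
      vertex 3.500 13.062 0.000
      vertex 8.216 13.894 0.000
      vertex 14.000 7.000 0.000
    endloop
  endfacet
  facet normal 0.0000 0.0000 -1.0000
    outer loop
      vertex 0.422 9.394 0.000
      vertex 3.500 13.062 0.000
      vertex 14.000 7.000 0.000
    endloop
  endfacet
  facet normal 0.0000 0.0000 -1.0000
    outer loop
      vertex 0.422 4.606 0.000
      vertex 0.422 9.394 0.000
      vertex 14.000 7.000 0.000
    endloop
  endfacet
  facet normal 0.0000 0.0000 -1.0000
    outer loop
      vertex 3.500 0.938 0.000
      vertex 0.422 4.606 0.000
      vertex 14.000 7.000 0.000
    endloop
  endfacet
  facet normal 0.0000 0.0000 -1.0000
    outer loop
      vertex 8.216 0.106 0.000
      vertex 3.500 0.938 0.000
      vertex 14.000 7.000 0.000
    endloop
  endfacet
  facet normal 0.0000 0.0000 -1.0000
    outer loop
      vertex 12.362 2.500 0.000
      vertex 8.216 0.106 0.000
      vertex 14.000 7.000 0.000
    endloop
  endfacet
  facet normal 0.8691 0.3164 0.3802
    outer loop
      vertex 14.000 7.000 0.000
      vertex 12.362 11.500 0.000
      vertex 7.000 7.000 16.000
    endloop
  endfacet
  facet normal 0.4625 0.8009 0.3803
    outer loop
      vertex 12.362 11.500 0.000
      vertex 8.216 13.894 0.000
      vertex 7.000 7.000 16.000
    endloop
  endfacet
  facet normal -0.1607 0.9108 0.3802
    outer loop
      vertex 8.216 13.894 0.000
      vertex 3.500 13.062 0.000
      vertex 7.000 7.000 16.000
    endloop
  endfacet
  facet normal -0.7085 0.5945 0.3802
    outer loop
      vertex 3.500 13.062 0.000
      vertex 0.422 9.394 0.000
      vertex 7.000 7.000 16.000
    endloop
  endfacet
  facet normal -0.9249 0.0000 0.3802
    outer loop
      vertex 0.422 9.394 0.000
      vertex 0.422 4.606 0.000
      vertex 7.000 7.000 16.000
    endloop
  endfacet
  facet normal -0.7085 -0.5945 0.3802
    outer loop
      vertex 0.422 4.606 0.000
      vertex 3.500 0.938 0.000
      vertex 7.000 7.000 16.000
    endloop
  endfacet
  facet normal -0.1607 -0.9108 0.3802
    outer loop
      vertex 3.500 0.938 0.000
      vertex 8.216 0.106 0.000
      vertex 7.000 7.000 16.000
    endloop
  endfacet
  facet normal 0.4625 -0.8009 0.3803
    outer loop
      vertex 8.216 0.106 0.000
      vertex 12.362 2.500 0.000
      vertex 7.000 7.000 16.000
    endloop
  endfacet
  facet normal 0.8691 -0.3164 0.3802
    outer loop
      vertex 12.362 2.500 0.000
      vertex 14.000 7.000 0.000
      vertex 7.000 7.000 16.000
    endloop
  endfacet
endsolid part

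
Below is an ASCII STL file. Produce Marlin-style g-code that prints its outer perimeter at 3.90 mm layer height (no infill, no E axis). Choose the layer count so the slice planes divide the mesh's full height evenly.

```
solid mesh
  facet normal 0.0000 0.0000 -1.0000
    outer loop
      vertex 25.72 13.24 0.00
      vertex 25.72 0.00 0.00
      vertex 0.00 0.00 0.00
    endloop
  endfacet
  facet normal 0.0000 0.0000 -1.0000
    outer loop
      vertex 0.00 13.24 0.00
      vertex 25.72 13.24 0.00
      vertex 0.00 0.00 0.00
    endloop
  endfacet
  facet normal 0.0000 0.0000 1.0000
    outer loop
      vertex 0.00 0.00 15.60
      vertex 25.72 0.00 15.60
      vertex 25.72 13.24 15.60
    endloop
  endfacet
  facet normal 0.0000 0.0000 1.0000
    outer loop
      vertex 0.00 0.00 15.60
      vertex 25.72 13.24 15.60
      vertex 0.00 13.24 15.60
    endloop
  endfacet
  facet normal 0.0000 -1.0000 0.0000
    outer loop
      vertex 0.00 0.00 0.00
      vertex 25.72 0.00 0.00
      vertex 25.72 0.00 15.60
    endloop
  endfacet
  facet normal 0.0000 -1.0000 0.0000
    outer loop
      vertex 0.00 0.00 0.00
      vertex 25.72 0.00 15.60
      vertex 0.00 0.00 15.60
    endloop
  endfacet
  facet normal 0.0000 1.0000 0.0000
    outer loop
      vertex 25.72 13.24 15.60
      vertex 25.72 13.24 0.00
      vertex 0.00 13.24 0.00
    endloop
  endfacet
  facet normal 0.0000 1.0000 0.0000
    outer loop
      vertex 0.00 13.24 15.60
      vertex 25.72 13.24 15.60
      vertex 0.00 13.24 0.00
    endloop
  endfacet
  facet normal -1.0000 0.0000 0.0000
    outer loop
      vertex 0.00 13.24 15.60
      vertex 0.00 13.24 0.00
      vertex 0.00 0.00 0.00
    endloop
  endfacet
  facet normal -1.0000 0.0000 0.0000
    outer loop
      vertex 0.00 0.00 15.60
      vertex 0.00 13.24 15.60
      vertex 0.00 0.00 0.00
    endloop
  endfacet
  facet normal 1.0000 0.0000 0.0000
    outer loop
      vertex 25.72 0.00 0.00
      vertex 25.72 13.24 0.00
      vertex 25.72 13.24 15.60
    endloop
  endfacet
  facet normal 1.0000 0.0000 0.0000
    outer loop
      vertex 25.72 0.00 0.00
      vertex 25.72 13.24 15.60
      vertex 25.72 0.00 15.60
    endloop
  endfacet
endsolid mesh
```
; perimeter-only toolpath
G21 ; units = mm
G90 ; absolute positioning
G28 ; home
; layer 1
G0 Z3.90
G0 X0.00 Y0.00
G1 X25.72 Y0.00
G1 X25.72 Y13.24
G1 X0.00 Y13.24
G1 X0.00 Y0.00
; layer 2
G0 Z7.80
G0 X0.00 Y0.00
G1 X25.72 Y0.00
G1 X25.72 Y13.24
G1 X0.00 Y13.24
G1 X0.00 Y0.00
; layer 3
G0 Z11.70
G0 X0.00 Y0.00
G1 X25.72 Y0.00
G1 X25.72 Y13.24
G1 X0.00 Y13.24
G1 X0.00 Y0.00
; layer 4
G0 Z15.60
G0 X0.00 Y0.00
G1 X25.72 Y0.00
G1 X25.72 Y13.24
G1 X0.00 Y13.24
G1 X0.00 Y0.00
M2 ; end

The solid is a rectangular box, roughly 25.7 × 13.2 mm footprint and 15.6 mm tall. Slicing at Δz = 3.90 mm — 4 equal slices spanning the solid's height, so layer i sits at z = i·h/4 — gives 4 non-empty perimeters. Each is a 4-segment closed polygon; G0 lifts to the layer z and rapids to the start vertex, then G1 traces the edges.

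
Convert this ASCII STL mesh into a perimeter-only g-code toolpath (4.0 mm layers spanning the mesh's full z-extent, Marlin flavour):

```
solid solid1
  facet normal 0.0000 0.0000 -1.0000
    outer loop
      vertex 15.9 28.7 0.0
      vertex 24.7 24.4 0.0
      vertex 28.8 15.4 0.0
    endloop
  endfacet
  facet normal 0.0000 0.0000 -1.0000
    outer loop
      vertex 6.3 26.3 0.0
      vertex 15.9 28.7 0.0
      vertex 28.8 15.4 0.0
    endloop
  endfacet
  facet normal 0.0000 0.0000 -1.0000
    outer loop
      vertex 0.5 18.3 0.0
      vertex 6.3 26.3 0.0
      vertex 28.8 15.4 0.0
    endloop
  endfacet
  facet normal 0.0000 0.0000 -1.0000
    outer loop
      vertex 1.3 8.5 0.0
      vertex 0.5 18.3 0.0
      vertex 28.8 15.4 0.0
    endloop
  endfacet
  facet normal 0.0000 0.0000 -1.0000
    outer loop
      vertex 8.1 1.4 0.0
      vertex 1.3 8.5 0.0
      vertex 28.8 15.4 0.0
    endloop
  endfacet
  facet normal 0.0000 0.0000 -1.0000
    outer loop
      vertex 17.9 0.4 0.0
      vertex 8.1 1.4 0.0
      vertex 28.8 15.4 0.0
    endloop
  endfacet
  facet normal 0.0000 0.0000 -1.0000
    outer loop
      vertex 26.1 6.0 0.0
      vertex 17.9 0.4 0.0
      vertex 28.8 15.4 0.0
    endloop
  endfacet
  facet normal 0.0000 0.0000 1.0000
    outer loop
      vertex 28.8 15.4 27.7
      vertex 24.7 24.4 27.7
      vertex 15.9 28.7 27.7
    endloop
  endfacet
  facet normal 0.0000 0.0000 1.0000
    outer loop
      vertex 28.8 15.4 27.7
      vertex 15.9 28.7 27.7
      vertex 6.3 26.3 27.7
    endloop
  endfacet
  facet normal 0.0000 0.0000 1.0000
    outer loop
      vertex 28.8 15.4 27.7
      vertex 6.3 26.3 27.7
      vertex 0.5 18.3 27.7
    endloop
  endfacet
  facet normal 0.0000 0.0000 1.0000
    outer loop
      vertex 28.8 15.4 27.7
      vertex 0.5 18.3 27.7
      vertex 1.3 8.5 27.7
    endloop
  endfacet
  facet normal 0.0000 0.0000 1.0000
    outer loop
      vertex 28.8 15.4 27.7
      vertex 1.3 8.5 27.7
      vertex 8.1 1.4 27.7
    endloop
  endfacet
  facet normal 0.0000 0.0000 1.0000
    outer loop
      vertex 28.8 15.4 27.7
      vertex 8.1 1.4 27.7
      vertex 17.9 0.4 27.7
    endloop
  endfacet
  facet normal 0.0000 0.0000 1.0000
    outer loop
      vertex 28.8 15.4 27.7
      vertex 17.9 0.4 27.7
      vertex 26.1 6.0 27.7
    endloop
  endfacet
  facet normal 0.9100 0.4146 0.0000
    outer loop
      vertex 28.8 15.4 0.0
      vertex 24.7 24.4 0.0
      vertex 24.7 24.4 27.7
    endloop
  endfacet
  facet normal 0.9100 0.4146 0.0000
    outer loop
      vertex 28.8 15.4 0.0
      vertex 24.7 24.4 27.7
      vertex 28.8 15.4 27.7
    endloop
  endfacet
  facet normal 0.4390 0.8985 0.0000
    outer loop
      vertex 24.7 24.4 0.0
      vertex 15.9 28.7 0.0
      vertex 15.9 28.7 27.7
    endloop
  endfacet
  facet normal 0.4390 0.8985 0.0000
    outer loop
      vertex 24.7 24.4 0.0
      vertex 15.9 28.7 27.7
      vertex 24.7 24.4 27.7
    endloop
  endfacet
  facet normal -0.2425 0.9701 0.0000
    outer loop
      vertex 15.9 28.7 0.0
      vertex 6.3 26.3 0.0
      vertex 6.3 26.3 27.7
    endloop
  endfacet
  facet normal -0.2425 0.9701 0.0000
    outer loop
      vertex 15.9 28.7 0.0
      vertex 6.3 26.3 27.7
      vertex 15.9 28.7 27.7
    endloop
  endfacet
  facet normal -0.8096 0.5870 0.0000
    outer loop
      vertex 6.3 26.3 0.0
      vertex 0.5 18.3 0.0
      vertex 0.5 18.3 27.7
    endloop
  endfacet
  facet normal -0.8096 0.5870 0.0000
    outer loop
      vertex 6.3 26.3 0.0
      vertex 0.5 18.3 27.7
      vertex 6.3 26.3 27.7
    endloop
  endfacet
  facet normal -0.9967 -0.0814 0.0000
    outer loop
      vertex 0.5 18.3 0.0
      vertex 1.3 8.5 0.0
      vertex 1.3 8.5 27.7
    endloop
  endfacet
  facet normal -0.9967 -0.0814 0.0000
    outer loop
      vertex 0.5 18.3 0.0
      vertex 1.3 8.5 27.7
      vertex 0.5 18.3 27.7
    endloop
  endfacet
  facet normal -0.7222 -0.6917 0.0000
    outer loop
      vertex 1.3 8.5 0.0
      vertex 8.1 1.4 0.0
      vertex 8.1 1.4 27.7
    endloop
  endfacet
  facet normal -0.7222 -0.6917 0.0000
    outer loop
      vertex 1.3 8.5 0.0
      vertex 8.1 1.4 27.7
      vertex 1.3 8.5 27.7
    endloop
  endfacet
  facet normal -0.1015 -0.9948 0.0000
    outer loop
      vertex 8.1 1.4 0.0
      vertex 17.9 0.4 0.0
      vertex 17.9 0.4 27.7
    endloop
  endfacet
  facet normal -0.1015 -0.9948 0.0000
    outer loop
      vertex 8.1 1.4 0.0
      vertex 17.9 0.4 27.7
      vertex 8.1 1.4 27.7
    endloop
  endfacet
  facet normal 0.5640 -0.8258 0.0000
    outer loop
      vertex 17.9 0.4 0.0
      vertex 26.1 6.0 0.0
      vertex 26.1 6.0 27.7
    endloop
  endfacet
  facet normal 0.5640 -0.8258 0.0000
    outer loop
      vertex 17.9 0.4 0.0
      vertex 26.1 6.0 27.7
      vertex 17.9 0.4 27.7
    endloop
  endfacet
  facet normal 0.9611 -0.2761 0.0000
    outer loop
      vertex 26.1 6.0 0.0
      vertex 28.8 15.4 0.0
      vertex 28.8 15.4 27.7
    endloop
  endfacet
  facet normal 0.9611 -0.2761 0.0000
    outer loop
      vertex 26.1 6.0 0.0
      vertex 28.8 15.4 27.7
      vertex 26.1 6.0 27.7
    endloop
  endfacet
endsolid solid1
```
; perimeter-only toolpath
G21 ; units = mm
G90 ; absolute positioning
G28 ; home
; layer 1
G0 Z4.0
G0 X28.8 Y15.4
G1 X24.7 Y24.4
G1 X15.9 Y28.7
G1 X6.3 Y26.3
G1 X0.5 Y18.3
G1 X1.3 Y8.5
G1 X8.1 Y1.4
G1 X17.9 Y0.4
G1 X26.1 Y6.0
G1 X28.8 Y15.4
; layer 2
G0 Z7.9
G0 X28.8 Y15.4
G1 X24.7 Y24.4
G1 X15.9 Y28.7
G1 X6.3 Y26.3
G1 X0.5 Y18.3
G1 X1.3 Y8.5
G1 X8.1 Y1.4
G1 X17.9 Y0.4
G1 X26.1 Y6.0
G1 X28.8 Y15.4
; layer 3
G0 Z11.9
G0 X28.8 Y15.4
G1 X24.7 Y24.4
G1 X15.9 Y28.7
G1 X6.3 Y26.3
G1 X0.5 Y18.3
G1 X1.3 Y8.5
G1 X8.1 Y1.4
G1 X17.9 Y0.4
G1 X26.1 Y6.0
G1 X28.8 Y15.4
; layer 4
G0 Z15.8
G0 X28.8 Y15.4
G1 X24.7 Y24.4
G1 X15.9 Y28.7
G1 X6.3 Y26.3
G1 X0.5 Y18.3
G1 X1.3 Y8.5
G1 X8.1 Y1.4
G1 X17.9 Y0.4
G1 X26.1 Y6.0
G1 X28.8 Y15.4
; layer 5
G0 Z19.8
G0 X28.8 Y15.4
G1 X24.7 Y24.4
G1 X15.9 Y28.7
G1 X6.3 Y26.3
G1 X0.5 Y18.3
G1 X1.3 Y8.5
G1 X8.1 Y1.4
G1 X17.9 Y0.4
G1 X26.1 Y6.0
G1 X28.8 Y15.4
; layer 6
G0 Z23.7
G0 X28.8 Y15.4
G1 X24.7 Y24.4
G1 X15.9 Y28.7
G1 X6.3 Y26.3
G1 X0.5 Y18.3
G1 X1.3 Y8.5
G1 X8.1 Y1.4
G1 X17.9 Y0.4
G1 X26.1 Y6.0
G1 X28.8 Y15.4
; layer 7
G0 Z27.7
G0 X28.8 Y15.4
G1 X24.7 Y24.4
G1 X15.9 Y28.7
G1 X6.3 Y26.3
G1 X0.5 Y18.3
G1 X1.3 Y8.5
G1 X8.1 Y1.4
G1 X17.9 Y0.4
G1 X26.1 Y6.0
G1 X28.8 Y15.4
M2 ; end

The solid is a regular 9-sided prism (a cylinder approximated with 9 flat sides), circumscribed radius ≈ 14.4 mm, height ≈ 27.7 mm. Slicing at Δz = 4.0 mm — 7 equal slices spanning the solid's height, so layer i sits at z = i·h/7 — gives 7 non-empty perimeters. Each is a 9-segment closed polygon; G0 lifts to the layer z and rapids to the start vertex, then G1 traces the edges.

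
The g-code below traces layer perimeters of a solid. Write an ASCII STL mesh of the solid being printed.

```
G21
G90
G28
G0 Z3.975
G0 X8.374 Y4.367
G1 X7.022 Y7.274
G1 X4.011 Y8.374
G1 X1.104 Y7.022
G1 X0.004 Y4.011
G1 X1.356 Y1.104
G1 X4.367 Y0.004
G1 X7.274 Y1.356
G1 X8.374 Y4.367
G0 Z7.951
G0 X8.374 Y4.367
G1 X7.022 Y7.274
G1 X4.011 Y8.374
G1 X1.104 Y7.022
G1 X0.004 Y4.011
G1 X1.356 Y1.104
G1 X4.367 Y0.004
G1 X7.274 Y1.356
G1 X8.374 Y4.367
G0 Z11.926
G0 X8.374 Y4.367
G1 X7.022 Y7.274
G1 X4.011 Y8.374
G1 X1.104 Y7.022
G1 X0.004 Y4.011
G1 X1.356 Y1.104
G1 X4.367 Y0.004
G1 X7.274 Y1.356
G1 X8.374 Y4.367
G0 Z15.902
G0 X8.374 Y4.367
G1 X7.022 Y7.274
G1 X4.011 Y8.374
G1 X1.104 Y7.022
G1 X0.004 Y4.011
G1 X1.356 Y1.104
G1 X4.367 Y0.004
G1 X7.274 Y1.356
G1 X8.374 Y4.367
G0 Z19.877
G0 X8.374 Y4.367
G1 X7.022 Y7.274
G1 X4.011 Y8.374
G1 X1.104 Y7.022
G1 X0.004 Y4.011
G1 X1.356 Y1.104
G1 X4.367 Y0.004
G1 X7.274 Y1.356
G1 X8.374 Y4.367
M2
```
solid part
  facet normal 0.0000 0.0000 -1.0000
    outer loop
      vertex 4.011 8.374 0.000
      vertex 7.022 7.274 0.000
      vertex 8.374 4.367 0.000
    endloop
  endfacet
  facet normal 0.0000 0.0000 -1.0000
    outer loop
      vertex 1.104 7.022 0.000
      vertex 4.011 8.374 0.000
      vertex 8.374 4.367 0.000
    endloop
  endfacet
  facet normal 0.0000 0.0000 -1.0000
    outer loop
      vertex 0.004 4.011 0.000
      vertex 1.104 7.022 0.000
      vertex 8.374 4.367 0.000
    endloop
  endfacet
  facet normal 0.0000 0.0000 -1.0000
    outer loop
      vertex 1.356 1.104 0.000
      vertex 0.004 4.011 0.000
      vertex 8.374 4.367 0.000
    endloop
  endfacet
  facet normal 0.0000 0.0000 -1.0000
    outer loop
      vertex 4.367 0.004 0.000
      vertex 1.356 1.104 0.000
      vertex 8.374 4.367 0.000
    endloop
  endfacet
  facet normal 0.0000 0.0000 -1.0000
    outer loop
      vertex 7.274 1.356 0.000
      vertex 4.367 0.004 0.000
      vertex 8.374 4.367 0.000
    endloop
  endfacet
  facet normal 0.0000 0.0000 1.0000
    outer loop
      vertex 8.374 4.367 19.877
      vertex 7.022 7.274 19.877
      vertex 4.011 8.374 19.877
    endloop
  endfacet
  facet normal 0.0000 0.0000 1.0000
    outer loop
      vertex 8.374 4.367 19.877
      vertex 4.011 8.374 19.877
      vertex 1.104 7.022 19.877
    endloop
  endfacet
  facet normal 0.0000 0.0000 1.0000
    outer loop
      vertex 8.374 4.367 19.877
      vertex 1.104 7.022 19.877
      vertex 0.004 4.011 19.877
    endloop
  endfacet
  facet normal 0.0000 0.0000 1.0000
    outer loop
      vertex 8.374 4.367 19.877
      vertex 0.004 4.011 19.877
      vertex 1.356 1.104 19.877
    endloop
  endfacet
  facet normal 0.0000 0.0000 1.0000
    outer loop
      vertex 8.374 4.367 19.877
      vertex 1.356 1.104 19.877
      vertex 4.367 0.004 19.877
    endloop
  endfacet
  facet normal 0.0000 0.0000 1.0000
    outer loop
      vertex 8.374 4.367 19.877
      vertex 4.367 0.004 19.877
      vertex 7.274 1.356 19.877
    endloop
  endfacet
  facet normal 0.9067 0.4217 0.0000
    outer loop
      vertex 8.374 4.367 0.000
      vertex 7.022 7.274 0.000
      vertex 7.022 7.274 19.877
    endloop
  endfacet
  facet normal 0.9067 0.4217 0.0000
    outer loop
      vertex 8.374 4.367 0.000
      vertex 7.022 7.274 19.877
      vertex 8.374 4.367 19.877
    endloop
  endfacet
  facet normal 0.3431 0.9393 0.0000
    outer loop
      vertex 7.022 7.274 0.000
      vertex 4.011 8.374 0.000
      vertex 4.011 8.374 19.877
    endloop
  endfacet
  facet normal 0.3431 0.9393 0.0000
    outer loop
      vertex 7.022 7.274 0.000
      vertex 4.011 8.374 19.877
      vertex 7.022 7.274 19.877
    endloop
  endfacet
  facet normal -0.4217 0.9067 0.0000
    outer loop
      vertex 4.011 8.374 0.000
      vertex 1.104 7.022 0.000
      vertex 1.104 7.022 19.877
    endloop
  endfacet
  facet normal -0.4217 0.9067 0.0000
    outer loop
      vertex 4.011 8.374 0.000
      vertex 1.104 7.022 19.877
      vertex 4.011 8.374 19.877
    endloop
  endfacet
  facet normal -0.9393 0.3431 0.0000
    outer loop
      vertex 1.104 7.022 0.000
      vertex 0.004 4.011 0.000
      vertex 0.004 4.011 19.877
    endloop
  endfacet
  facet normal -0.9393 0.3431 0.0000
    outer loop
      vertex 1.104 7.022 0.000
      vertex 0.004 4.011 19.877
      vertex 1.104 7.022 19.877
    endloop
  endfacet
  facet normal -0.9067 -0.4217 0.0000
    outer loop
      vertex 0.004 4.011 0.000
      vertex 1.356 1.104 0.000
      vertex 1.356 1.104 19.877
    endloop
  endfacet
  facet normal -0.9067 -0.4217 0.0000
    outer loop
      vertex 0.004 4.011 0.000
      vertex 1.356 1.104 19.877
      vertex 0.004 4.011 19.877
    endloop
  endfacet
  facet normal -0.3431 -0.9393 0.0000
    outer loop
      vertex 1.356 1.104 0.000
      vertex 4.367 0.004 0.000
      vertex 4.367 0.004 19.877
    endloop
  endfacet
  facet normal -0.3431 -0.9393 0.0000
    outer loop
      vertex 1.356 1.104 0.000
      vertex 4.367 0.004 19.877
      vertex 1.356 1.104 19.877
    endloop
  endfacet
  facet normal 0.4217 -0.9067 0.0000
    outer loop
      vertex 4.367 0.004 0.000
      vertex 7.274 1.356 0.000
      vertex 7.274 1.356 19.877
    endloop
  endfacet
  facet normal 0.4217 -0.9067 0.0000
    outer loop
      vertex 4.367 0.004 0.000
      vertex 7.274 1.356 19.877
      vertex 4.367 0.004 19.877
    endloop
  endfacet
  facet normal 0.9393 -0.3431 0.0000
    outer loop
      vertex 7.274 1.356 0.000
      vertex 8.374 4.367 0.000
      vertex 8.374 4.367 19.877
    endloop
  endfacet
  facet normal 0.9393 -0.3431 0.0000
    outer loop
      vertex 7.274 1.356 0.000
      vertex 8.374 4.367 19.877
      vertex 7.274 1.356 19.877
    endloop
  endfacet
endsolid part

The G0 Z moves step by Δz≈3.975 mm. Every layer's G1 loop is the same polygon, so the solid is a straight extrusion of it from z=0 to z≈19.9. Closing with flat bottom and top caps and triangulating gives 28 facets — a regular 8-sided prism (a cylinder approximated with 8 flat sides), circumscribed radius ≈ 4.19 mm, height ≈ 19.9 mm.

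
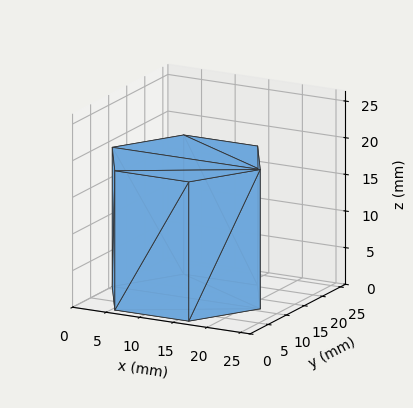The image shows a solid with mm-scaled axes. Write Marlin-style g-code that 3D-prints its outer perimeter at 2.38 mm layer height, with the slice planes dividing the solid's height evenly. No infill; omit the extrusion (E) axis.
Reading the render: the shape is a regular 6-sided prism (a cylinder approximated with 6 flat sides), circumscribed radius ≈ 11 mm, height ≈ 19 mm (dimensions read to the nearest mm from the axis ticks). For the g-code, the solid's height is divided into equal slices at the stated Δz and each level perimeter traced with G1 moves after a G0 lift.

; perimeter-only toolpath
G21 ; units = mm
G90 ; absolute positioning
G28 ; home
; layer 1
G0 Z2.38
G0 X22.00 Y11.00
G1 X16.50 Y20.53
G1 X5.50 Y20.53
G1 X0.00 Y11.00
G1 X5.50 Y1.47
G1 X16.50 Y1.47
G1 X22.00 Y11.00
; layer 2
G0 Z4.75
G0 X22.00 Y11.00
G1 X16.50 Y20.53
G1 X5.50 Y20.53
G1 X0.00 Y11.00
G1 X5.50 Y1.47
G1 X16.50 Y1.47
G1 X22.00 Y11.00
; layer 3
G0 Z7.12
G0 X22.00 Y11.00
G1 X16.50 Y20.53
G1 X5.50 Y20.53
G1 X0.00 Y11.00
G1 X5.50 Y1.47
G1 X16.50 Y1.47
G1 X22.00 Y11.00
; layer 4
G0 Z9.50
G0 X22.00 Y11.00
G1 X16.50 Y20.53
G1 X5.50 Y20.53
G1 X0.00 Y11.00
G1 X5.50 Y1.47
G1 X16.50 Y1.47
G1 X22.00 Y11.00
; layer 5
G0 Z11.88
G0 X22.00 Y11.00
G1 X16.50 Y20.53
G1 X5.50 Y20.53
G1 X0.00 Y11.00
G1 X5.50 Y1.47
G1 X16.50 Y1.47
G1 X22.00 Y11.00
; layer 6
G0 Z14.25
G0 X22.00 Y11.00
G1 X16.50 Y20.53
G1 X5.50 Y20.53
G1 X0.00 Y11.00
G1 X5.50 Y1.47
G1 X16.50 Y1.47
G1 X22.00 Y11.00
; layer 7
G0 Z16.62
G0 X22.00 Y11.00
G1 X16.50 Y20.53
G1 X5.50 Y20.53
G1 X0.00 Y11.00
G1 X5.50 Y1.47
G1 X16.50 Y1.47
G1 X22.00 Y11.00
; layer 8
G0 Z19.00
G0 X22.00 Y11.00
G1 X16.50 Y20.53
G1 X5.50 Y20.53
G1 X0.00 Y11.00
G1 X5.50 Y1.47
G1 X16.50 Y1.47
G1 X22.00 Y11.00
M2 ; end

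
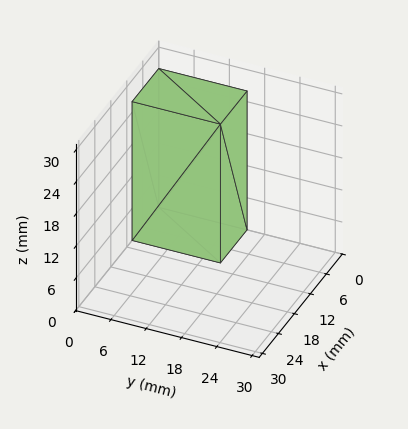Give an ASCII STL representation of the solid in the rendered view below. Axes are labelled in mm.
Reading the render: the shape is a rectangular box, roughly 10 × 15 mm footprint and 26 mm tall (dimensions read to the nearest mm from the axis ticks). For the STL, each face is triangulated and given an outward normal.

solid part
  facet normal 0.0000 0.0000 -1.0000
    outer loop
      vertex 10.0 15.0 0.0
      vertex 10.0 0.0 0.0
      vertex 0.0 0.0 0.0
    endloop
  endfacet
  facet normal 0.0000 0.0000 -1.0000
    outer loop
      vertex 0.0 15.0 0.0
      vertex 10.0 15.0 0.0
      vertex 0.0 0.0 0.0
    endloop
  endfacet
  facet normal 0.0000 0.0000 1.0000
    outer loop
      vertex 0.0 0.0 26.0
      vertex 10.0 0.0 26.0
      vertex 10.0 15.0 26.0
    endloop
  endfacet
  facet normal 0.0000 0.0000 1.0000
    outer loop
      vertex 0.0 0.0 26.0
      vertex 10.0 15.0 26.0
      vertex 0.0 15.0 26.0
    endloop
  endfacet
  facet normal 0.0000 -1.0000 0.0000
    outer loop
      vertex 0.0 0.0 0.0
      vertex 10.0 0.0 0.0
      vertex 10.0 0.0 26.0
    endloop
  endfacet
  facet normal 0.0000 -1.0000 0.0000
    outer loop
      vertex 0.0 0.0 0.0
      vertex 10.0 0.0 26.0
      vertex 0.0 0.0 26.0
    endloop
  endfacet
  facet normal 0.0000 1.0000 0.0000
    outer loop
      vertex 10.0 15.0 26.0
      vertex 10.0 15.0 0.0
      vertex 0.0 15.0 0.0
    endloop
  endfacet
  facet normal 0.0000 1.0000 0.0000
    outer loop
      vertex 0.0 15.0 26.0
      vertex 10.0 15.0 26.0
      vertex 0.0 15.0 0.0
    endloop
  endfacet
  facet normal -1.0000 0.0000 0.0000
    outer loop
      vertex 0.0 15.0 26.0
      vertex 0.0 15.0 0.0
      vertex 0.0 0.0 0.0
    endloop
  endfacet
  facet normal -1.0000 0.0000 0.0000
    outer loop
      vertex 0.0 0.0 26.0
      vertex 0.0 15.0 26.0
      vertex 0.0 0.0 0.0
    endloop
  endfacet
  facet normal 1.0000 0.0000 0.0000
    outer loop
      vertex 10.0 0.0 0.0
      vertex 10.0 15.0 0.0
      vertex 10.0 15.0 26.0
    endloop
  endfacet
  facet normal 1.0000 0.0000 0.0000
    outer loop
      vertex 10.0 0.0 0.0
      vertex 10.0 15.0 26.0
      vertex 10.0 0.0 26.0
    endloop
  endfacet
endsolid part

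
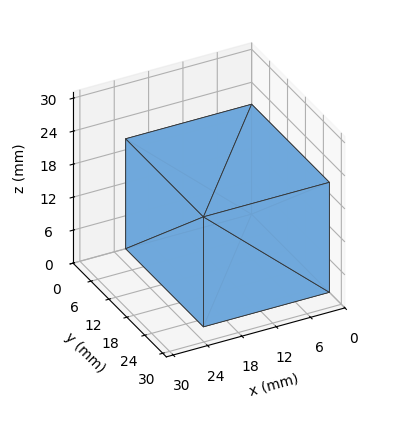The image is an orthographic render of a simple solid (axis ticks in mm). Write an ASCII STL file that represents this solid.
Reading the render: the shape is a rectangular box, roughly 22 × 26 mm footprint and 20 mm tall (dimensions read to the nearest mm from the axis ticks). For the STL, each face is triangulated and given an outward normal.

solid part
  facet normal 0.0000 0.0000 -1.0000
    outer loop
      vertex 22.0 26.0 0.0
      vertex 22.0 0.0 0.0
      vertex 0.0 0.0 0.0
    endloop
  endfacet
  facet normal 0.0000 0.0000 -1.0000
    outer loop
      vertex 0.0 26.0 0.0
      vertex 22.0 26.0 0.0
      vertex 0.0 0.0 0.0
    endloop
  endfacet
  facet normal 0.0000 0.0000 1.0000
    outer loop
      vertex 0.0 0.0 20.0
      vertex 22.0 0.0 20.0
      vertex 22.0 26.0 20.0
    endloop
  endfacet
  facet normal 0.0000 0.0000 1.0000
    outer loop
      vertex 0.0 0.0 20.0
      vertex 22.0 26.0 20.0
      vertex 0.0 26.0 20.0
    endloop
  endfacet
  facet normal 0.0000 -1.0000 0.0000
    outer loop
      vertex 0.0 0.0 0.0
      vertex 22.0 0.0 0.0
      vertex 22.0 0.0 20.0
    endloop
  endfacet
  facet normal 0.0000 -1.0000 0.0000
    outer loop
      vertex 0.0 0.0 0.0
      vertex 22.0 0.0 20.0
      vertex 0.0 0.0 20.0
    endloop
  endfacet
  facet normal 0.0000 1.0000 0.0000
    outer loop
      vertex 22.0 26.0 20.0
      vertex 22.0 26.0 0.0
      vertex 0.0 26.0 0.0
    endloop
  endfacet
  facet normal 0.0000 1.0000 0.0000
    outer loop
      vertex 0.0 26.0 20.0
      vertex 22.0 26.0 20.0
      vertex 0.0 26.0 0.0
    endloop
  endfacet
  facet normal -1.0000 0.0000 0.0000
    outer loop
      vertex 0.0 26.0 20.0
      vertex 0.0 26.0 0.0
      vertex 0.0 0.0 0.0
    endloop
  endfacet
  facet normal -1.0000 0.0000 0.0000
    outer loop
      vertex 0.0 0.0 20.0
      vertex 0.0 26.0 20.0
      vertex 0.0 0.0 0.0
    endloop
  endfacet
  facet normal 1.0000 0.0000 0.0000
    outer loop
      vertex 22.0 0.0 0.0
      vertex 22.0 26.0 0.0
      vertex 22.0 26.0 20.0
    endloop
  endfacet
  facet normal 1.0000 0.0000 0.0000
    outer loop
      vertex 22.0 0.0 0.0
      vertex 22.0 26.0 20.0
      vertex 22.0 0.0 20.0
    endloop
  endfacet
endsolid part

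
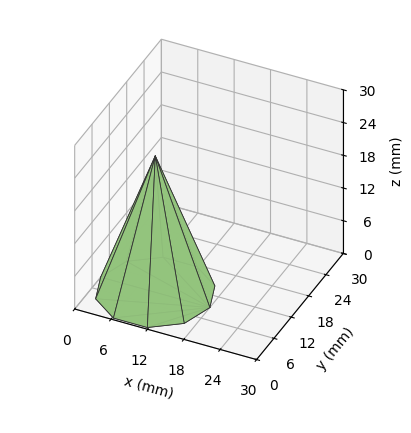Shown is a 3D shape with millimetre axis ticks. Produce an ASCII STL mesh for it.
Reading the render: the shape is a regular 10-sided pyramid, base circumscribed radius ≈ 9 mm, apex at z ≈ 25 mm (dimensions read to the nearest mm from the axis ticks). For the STL, each face is triangulated and given an outward normal.

solid part
  facet normal 0.0000 0.0000 -1.0000
    outer loop
      vertex 11.8 17.6 0.0
      vertex 16.3 14.3 0.0
      vertex 18.0 9.0 0.0
    endloop
  endfacet
  facet normal 0.0000 0.0000 -1.0000
    outer loop
      vertex 6.2 17.6 0.0
      vertex 11.8 17.6 0.0
      vertex 18.0 9.0 0.0
    endloop
  endfacet
  facet normal 0.0000 0.0000 -1.0000
    outer loop
      vertex 1.7 14.3 0.0
      vertex 6.2 17.6 0.0
      vertex 18.0 9.0 0.0
    endloop
  endfacet
  facet normal 0.0000 0.0000 -1.0000
    outer loop
      vertex 0.0 9.0 0.0
      vertex 1.7 14.3 0.0
      vertex 18.0 9.0 0.0
    endloop
  endfacet
  facet normal 0.0000 0.0000 -1.0000
    outer loop
      vertex 1.7 3.7 0.0
      vertex 0.0 9.0 0.0
      vertex 18.0 9.0 0.0
    endloop
  endfacet
  facet normal 0.0000 0.0000 -1.0000
    outer loop
      vertex 6.2 0.4 0.0
      vertex 1.7 3.7 0.0
      vertex 18.0 9.0 0.0
    endloop
  endfacet
  facet normal 0.0000 0.0000 -1.0000
    outer loop
      vertex 11.8 0.4 0.0
      vertex 6.2 0.4 0.0
      vertex 18.0 9.0 0.0
    endloop
  endfacet
  facet normal 0.0000 0.0000 -1.0000
    outer loop
      vertex 16.3 3.7 0.0
      vertex 11.8 0.4 0.0
      vertex 18.0 9.0 0.0
    endloop
  endfacet
  facet normal 0.9008 0.2889 0.3243
    outer loop
      vertex 18.0 9.0 0.0
      vertex 16.3 14.3 0.0
      vertex 9.0 9.0 25.0
    endloop
  endfacet
  facet normal 0.5593 0.7626 0.3250
    outer loop
      vertex 16.3 14.3 0.0
      vertex 11.8 17.6 0.0
      vertex 9.0 9.0 25.0
    endloop
  endfacet
  facet normal 0.0000 0.9456 0.3253
    outer loop
      vertex 11.8 17.6 0.0
      vertex 6.2 17.6 0.0
      vertex 9.0 9.0 25.0
    endloop
  endfacet
  facet normal -0.5593 0.7626 0.3250
    outer loop
      vertex 6.2 17.6 0.0
      vertex 1.7 14.3 0.0
      vertex 9.0 9.0 25.0
    endloop
  endfacet
  facet normal -0.9008 0.2889 0.3243
    outer loop
      vertex 1.7 14.3 0.0
      vertex 0.0 9.0 0.0
      vertex 9.0 9.0 25.0
    endloop
  endfacet
  facet normal -0.9008 -0.2889 0.3243
    outer loop
      vertex 0.0 9.0 0.0
      vertex 1.7 3.7 0.0
      vertex 9.0 9.0 25.0
    endloop
  endfacet
  facet normal -0.5593 -0.7626 0.3250
    outer loop
      vertex 1.7 3.7 0.0
      vertex 6.2 0.4 0.0
      vertex 9.0 9.0 25.0
    endloop
  endfacet
  facet normal 0.0000 -0.9456 0.3253
    outer loop
      vertex 6.2 0.4 0.0
      vertex 11.8 0.4 0.0
      vertex 9.0 9.0 25.0
    endloop
  endfacet
  facet normal 0.5593 -0.7626 0.3250
    outer loop
      vertex 11.8 0.4 0.0
      vertex 16.3 3.7 0.0
      vertex 9.0 9.0 25.0
    endloop
  endfacet
  facet normal 0.9008 -0.2889 0.3243
    outer loop
      vertex 16.3 3.7 0.0
      vertex 18.0 9.0 0.0
      vertex 9.0 9.0 25.0
    endloop
  endfacet
endsolid part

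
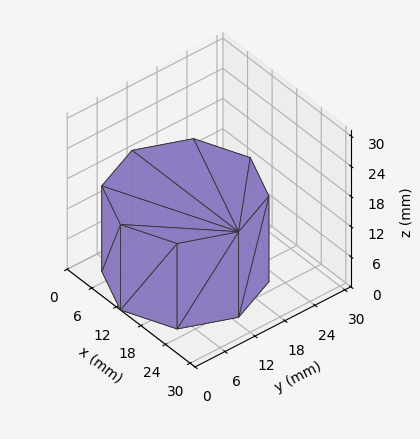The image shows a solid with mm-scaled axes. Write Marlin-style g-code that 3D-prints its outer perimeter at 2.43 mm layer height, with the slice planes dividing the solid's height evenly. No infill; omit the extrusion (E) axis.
Reading the render: the shape is a regular 8-sided prism (a cylinder approximated with 8 flat sides), circumscribed radius ≈ 13 mm, height ≈ 17 mm (dimensions read to the nearest mm from the axis ticks). For the g-code, the solid's height is divided into equal slices at the stated Δz and each level perimeter traced with G1 moves after a G0 lift.

; perimeter-only toolpath
G21 ; units = mm
G90 ; absolute positioning
G28 ; home
; layer 1
G0 Z2.43
G0 X26.00 Y13.00
G1 X22.19 Y22.19
G1 X13.00 Y26.00
G1 X3.81 Y22.19
G1 X0.00 Y13.00
G1 X3.81 Y3.81
G1 X13.00 Y0.00
G1 X22.19 Y3.81
G1 X26.00 Y13.00
; layer 2
G0 Z4.86
G0 X26.00 Y13.00
G1 X22.19 Y22.19
G1 X13.00 Y26.00
G1 X3.81 Y22.19
G1 X0.00 Y13.00
G1 X3.81 Y3.81
G1 X13.00 Y0.00
G1 X22.19 Y3.81
G1 X26.00 Y13.00
; layer 3
G0 Z7.29
G0 X26.00 Y13.00
G1 X22.19 Y22.19
G1 X13.00 Y26.00
G1 X3.81 Y22.19
G1 X0.00 Y13.00
G1 X3.81 Y3.81
G1 X13.00 Y0.00
G1 X22.19 Y3.81
G1 X26.00 Y13.00
; layer 4
G0 Z9.71
G0 X26.00 Y13.00
G1 X22.19 Y22.19
G1 X13.00 Y26.00
G1 X3.81 Y22.19
G1 X0.00 Y13.00
G1 X3.81 Y3.81
G1 X13.00 Y0.00
G1 X22.19 Y3.81
G1 X26.00 Y13.00
; layer 5
G0 Z12.14
G0 X26.00 Y13.00
G1 X22.19 Y22.19
G1 X13.00 Y26.00
G1 X3.81 Y22.19
G1 X0.00 Y13.00
G1 X3.81 Y3.81
G1 X13.00 Y0.00
G1 X22.19 Y3.81
G1 X26.00 Y13.00
; layer 6
G0 Z14.57
G0 X26.00 Y13.00
G1 X22.19 Y22.19
G1 X13.00 Y26.00
G1 X3.81 Y22.19
G1 X0.00 Y13.00
G1 X3.81 Y3.81
G1 X13.00 Y0.00
G1 X22.19 Y3.81
G1 X26.00 Y13.00
; layer 7
G0 Z17.00
G0 X26.00 Y13.00
G1 X22.19 Y22.19
G1 X13.00 Y26.00
G1 X3.81 Y22.19
G1 X0.00 Y13.00
G1 X3.81 Y3.81
G1 X13.00 Y0.00
G1 X22.19 Y3.81
G1 X26.00 Y13.00
M2 ; end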